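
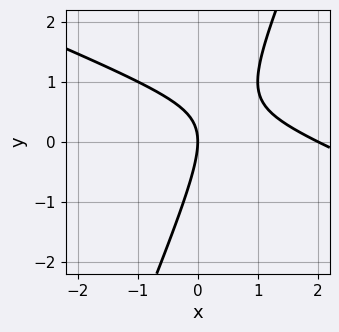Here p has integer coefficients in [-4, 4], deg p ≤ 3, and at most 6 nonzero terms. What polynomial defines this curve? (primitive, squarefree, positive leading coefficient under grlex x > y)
x^2 + 2*x*y - y^2 - 2*x

(a) The degree is 2 — the shape is more complex than any degree-1 curve.
(b) From the axis intercepts and sections: one y-axis crossing is at y = 0; the x-axis gridline crossings are at x ∈ {0, 2}.
(c) The integer polynomial consistent with all of this is the stated p.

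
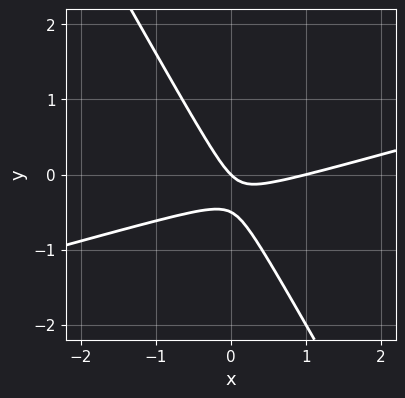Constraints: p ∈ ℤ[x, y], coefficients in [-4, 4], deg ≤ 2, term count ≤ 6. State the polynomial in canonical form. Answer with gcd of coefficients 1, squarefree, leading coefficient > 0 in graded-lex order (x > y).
Degree: a generic line meets the curve in up to 2 points, so deg p = 2.
Against the integer gridlines: it meets the y-axis at y = 0 (among the integer gridlines); among the integer gridlines, it crosses the x-axis at x ∈ {0, 1}.
Fitting integer coefficients to these (and the overall shape) gives p.

x^2 - 3*x*y - 2*y^2 - x - y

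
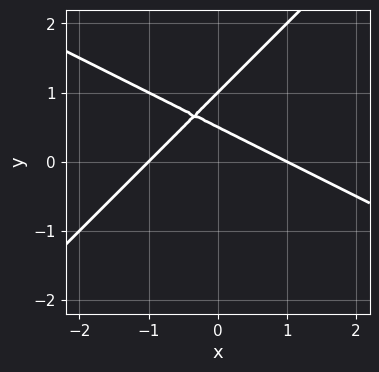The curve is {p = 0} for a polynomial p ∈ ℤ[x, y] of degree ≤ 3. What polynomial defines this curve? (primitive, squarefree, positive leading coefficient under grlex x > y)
First, deg p = 2.
Then, against the integer gridlines: it meets the y-axis at y = 1 (among the integer gridlines); the x-axis gridline crossings are at x ∈ {-1, 1}.
Finally, together with the visible shape, these determine p as stated.

x^2 + x*y - 2*y^2 + 3*y - 1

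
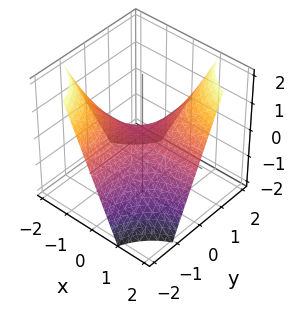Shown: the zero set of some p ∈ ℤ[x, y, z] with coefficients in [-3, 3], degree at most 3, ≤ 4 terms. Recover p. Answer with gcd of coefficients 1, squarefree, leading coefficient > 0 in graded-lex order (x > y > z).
x*y - z

1. The degree is 2 — a hyperbolic paraboloid; a quadric.
2. From the visible intercepts: every point of the y-axis in the box is on the surface; every point of the x-axis in the box is on the surface; it crosses the z-axis at the gridline z = 0.
3. Solving for integer coefficients yields p as stated.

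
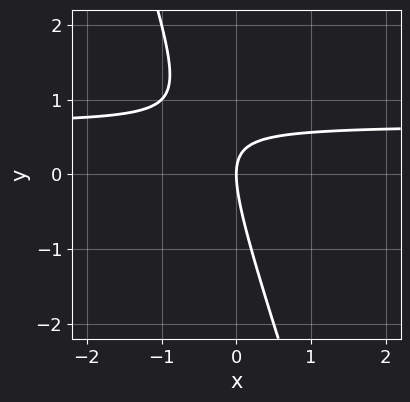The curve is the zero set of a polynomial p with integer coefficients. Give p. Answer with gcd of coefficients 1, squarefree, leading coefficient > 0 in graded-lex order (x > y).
3*x*y + y^2 - 2*x

1. The degree is 2 — no degree-1 curve has this shape.
2. From the visible intercepts: it meets the x-axis at x = 0 (among the integer gridlines); it crosses the y-axis at the gridline y = 0.
3. Matching integer coefficients to the picture gives p.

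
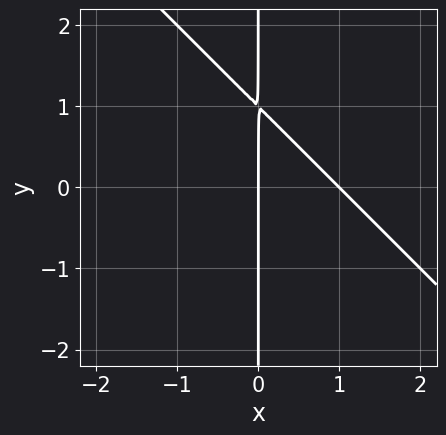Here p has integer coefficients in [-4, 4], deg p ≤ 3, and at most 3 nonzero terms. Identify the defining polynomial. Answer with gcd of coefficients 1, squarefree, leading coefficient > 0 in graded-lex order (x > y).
x^2 + x*y - x

1. deg p = 2. A generic line meets the curve in up to 2 points.
2. Observable constraints: every point of the y-axis in the box is on the curve; the x-axis gridline crossings are at x ∈ {0, 1}.
3. These observations pin down the coefficients.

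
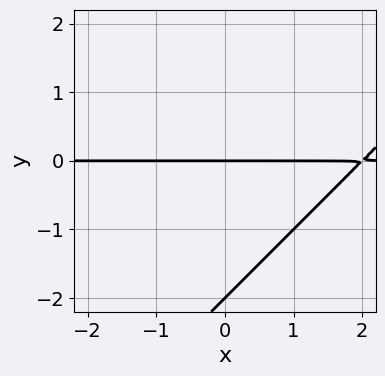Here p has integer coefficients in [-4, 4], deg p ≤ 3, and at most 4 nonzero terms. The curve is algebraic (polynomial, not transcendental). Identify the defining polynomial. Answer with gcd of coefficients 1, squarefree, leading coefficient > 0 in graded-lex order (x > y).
x*y - y^2 - 2*y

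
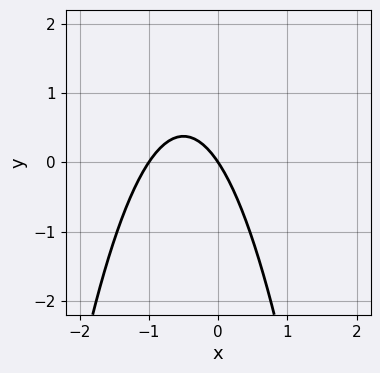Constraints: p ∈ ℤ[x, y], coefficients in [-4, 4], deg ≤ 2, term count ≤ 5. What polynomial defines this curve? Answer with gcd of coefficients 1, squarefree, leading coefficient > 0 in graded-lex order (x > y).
3*x^2 + 3*x + 2*y

(a) deg p = 2. The shape is more complex than any degree-1 curve.
(b) From the visible intercepts: among the integer gridlines, it crosses the x-axis at x ∈ {-1, 0}; it crosses the y-axis at the gridline y = 0.
(c) These observations pin down the coefficients.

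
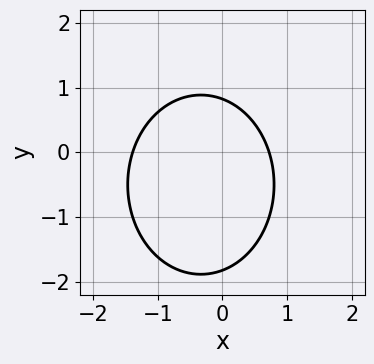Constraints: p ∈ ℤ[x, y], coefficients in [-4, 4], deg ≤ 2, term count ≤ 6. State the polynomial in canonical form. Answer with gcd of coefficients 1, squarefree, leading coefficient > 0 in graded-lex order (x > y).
1. deg p = 2.
2. Matching integer coefficients to the picture gives p.

3*x^2 + 2*y^2 + 2*x + 2*y - 3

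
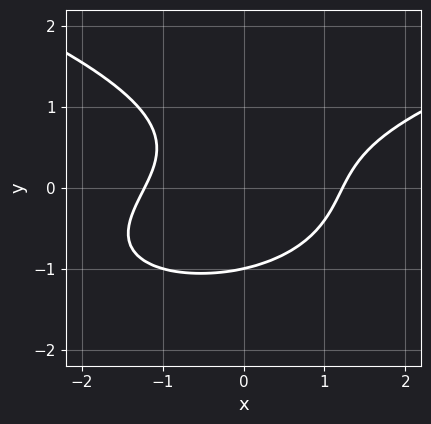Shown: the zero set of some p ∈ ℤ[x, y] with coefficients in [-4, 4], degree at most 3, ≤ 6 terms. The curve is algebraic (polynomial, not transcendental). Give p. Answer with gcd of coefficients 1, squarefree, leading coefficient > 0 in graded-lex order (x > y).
3*y^3 - 2*x^2 + 2*x*y + 3

1. Degree: no degree-2 curve has this shape, so deg p = 3.
2. Reading off the gridlines: it crosses the y-axis at the gridline y = -1.
3. Putting this together gives p.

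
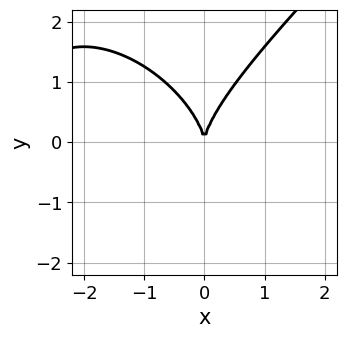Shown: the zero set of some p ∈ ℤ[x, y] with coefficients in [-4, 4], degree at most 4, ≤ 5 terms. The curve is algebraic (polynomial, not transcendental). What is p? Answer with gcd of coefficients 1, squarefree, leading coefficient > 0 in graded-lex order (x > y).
1. deg p = 3. The shape is more complex than any degree-2 curve.
2. Checking where it meets the axes: one y-axis crossing is at y = 0; it meets the x-axis at x = 0 (among the integer gridlines).
3. These observations pin down the coefficients.

x^3 - y^3 + 3*x^2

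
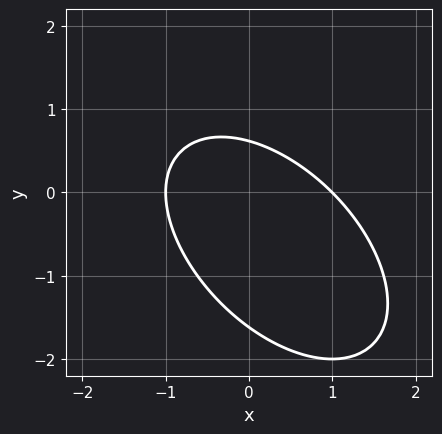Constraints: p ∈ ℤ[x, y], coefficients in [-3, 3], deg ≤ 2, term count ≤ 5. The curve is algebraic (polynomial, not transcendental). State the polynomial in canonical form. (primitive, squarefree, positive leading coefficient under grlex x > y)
1. Degree: the shape is more complex than any degree-1 curve, so deg p = 2.
2. From the axis intercepts and sections: the x-axis gridline crossings are at x ∈ {-1, 1}.
3. Assembling these constraints gives the stated polynomial.

x^2 + x*y + y^2 + y - 1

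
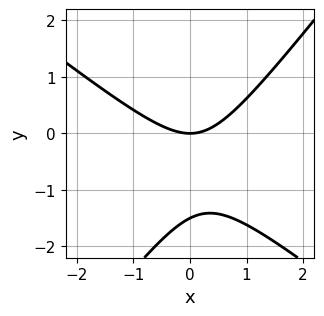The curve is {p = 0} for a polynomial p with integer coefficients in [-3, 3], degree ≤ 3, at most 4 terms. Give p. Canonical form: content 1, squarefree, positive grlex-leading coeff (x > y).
First, the degree is 2 — the shape is more complex than any degree-1 curve.
Next, against the integer gridlines: one y-axis crossing is at y = 0; one x-axis crossing is at x = 0.
Finally, the integer polynomial consistent with all of this is the stated p.

2*x^2 + x*y - 2*y^2 - 3*y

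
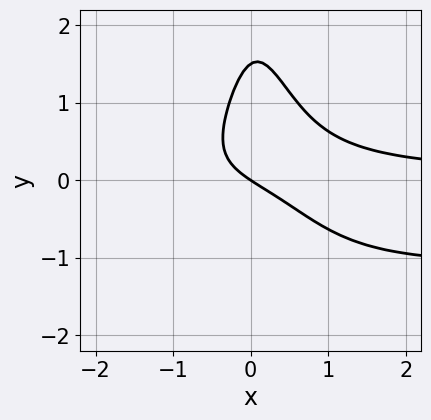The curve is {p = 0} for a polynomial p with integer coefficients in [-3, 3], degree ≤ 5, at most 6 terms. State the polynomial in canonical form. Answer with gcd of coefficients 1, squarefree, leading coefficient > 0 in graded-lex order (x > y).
3*x^2*y^2 + 3*x^2*y + 2*y^2 - 2*x - 3*y

First, the degree is 4 — the shape is more complex than any degree-3 curve.
Next, from the axis intercepts and sections: it crosses the x-axis at the gridline x = 0; it meets the y-axis at y = 0 (among the integer gridlines).
Finally, fitting integer coefficients to these (and the overall shape) gives p.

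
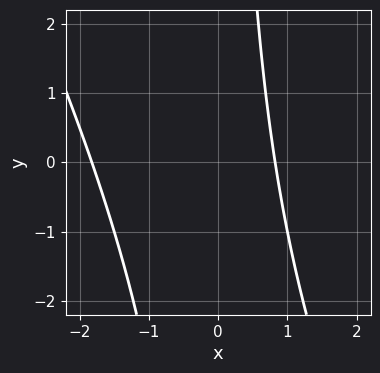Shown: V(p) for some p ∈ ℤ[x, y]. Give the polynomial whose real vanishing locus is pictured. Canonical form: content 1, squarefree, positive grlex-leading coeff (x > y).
2*x^2 + x*y + 2*x - 3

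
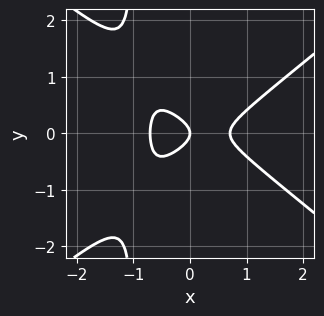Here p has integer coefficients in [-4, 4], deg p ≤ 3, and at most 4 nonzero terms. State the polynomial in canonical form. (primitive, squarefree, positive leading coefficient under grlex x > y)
1. Degree: a generic line meets the curve in up to 3 points, so deg p = 3.
2. Symmetries: the y ↦ −y reflection is a symmetry, so y appears only in even powers.
3. Observable constraints: it meets the x-axis at x = 0 (among the integer gridlines); it crosses the y-axis at the gridline y = 0.
4. Solving for integer coefficients yields p as stated.

2*x^3 - 3*x*y^2 - 3*y^2 - x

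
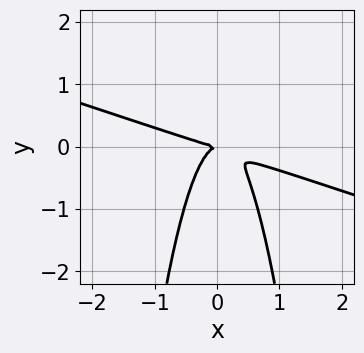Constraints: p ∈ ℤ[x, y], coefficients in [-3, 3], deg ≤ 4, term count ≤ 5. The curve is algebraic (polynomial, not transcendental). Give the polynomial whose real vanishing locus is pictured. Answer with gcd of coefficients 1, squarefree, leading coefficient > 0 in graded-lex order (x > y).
x^3 + 3*x^2*y + y^2

(a) deg p = 3. No degree-2 curve has this shape.
(b) Observable constraints: it crosses the x-axis at the gridline x = 0; it crosses the y-axis at the gridline y = 0.
(c) Solving for integer coefficients yields p as stated.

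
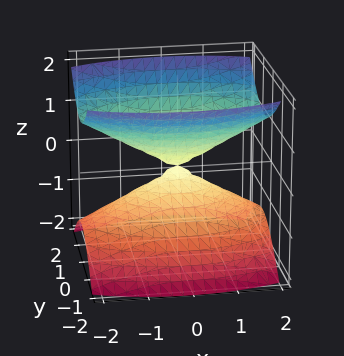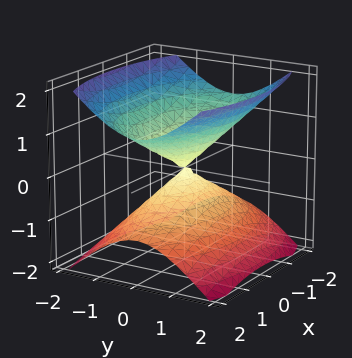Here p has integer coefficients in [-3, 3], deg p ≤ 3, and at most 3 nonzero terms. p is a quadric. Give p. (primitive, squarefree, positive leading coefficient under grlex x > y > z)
x^2 + 3*y^2 - 3*z^2

(a) The picture has 2 separate pieces.
(b) The degree is 2 — two nappes meeting at a single point; a quadric.
(c) Symmetries: it's symmetric under x → −x, forcing even powers of x; it's symmetric under y → −y, forcing even powers of y; mirror symmetry z ↦ −z ⇒ only even powers of z.
(d) Observable constraints: it crosses the z-axis at the gridline z = 0; it meets the x-axis at x = 0 (among the integer gridlines); it crosses the y-axis at the gridline y = 0.
(e) These observations pin down the coefficients.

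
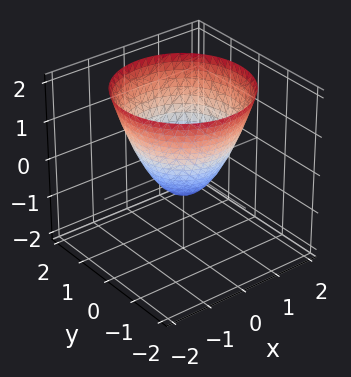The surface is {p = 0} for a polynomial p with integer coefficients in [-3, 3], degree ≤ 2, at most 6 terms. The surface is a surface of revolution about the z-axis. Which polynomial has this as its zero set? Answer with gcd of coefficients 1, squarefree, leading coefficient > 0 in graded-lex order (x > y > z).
3*x^2 + 3*y^2 - 3*z - 2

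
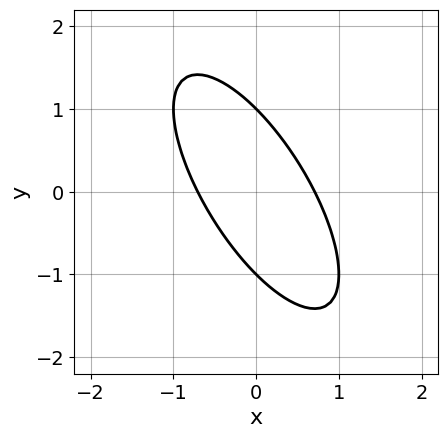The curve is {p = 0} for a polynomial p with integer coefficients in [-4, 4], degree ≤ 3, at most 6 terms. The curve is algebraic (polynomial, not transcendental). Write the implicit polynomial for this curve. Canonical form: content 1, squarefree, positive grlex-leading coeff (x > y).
deg p = 2.
Observable constraints: among the integer gridlines, it crosses the y-axis at y ∈ {-1, 1}.
Assembling these constraints gives the stated polynomial.

2*x^2 + 2*x*y + y^2 - 1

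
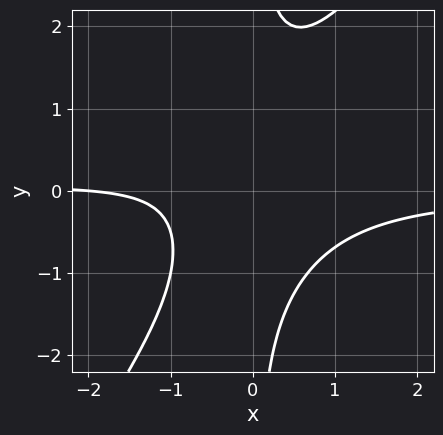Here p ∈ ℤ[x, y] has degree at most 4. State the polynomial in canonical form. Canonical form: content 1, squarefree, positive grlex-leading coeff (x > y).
3*x^2*y - 2*x*y^2 + x + 2

(a) Degree: no degree-2 curve has this shape, so deg p = 3.
(b) Against the integer gridlines: it misses every integer gridline on the y-axis; it crosses the x-axis at the gridline x = -2.
(c) Together with the visible shape, these determine p as stated.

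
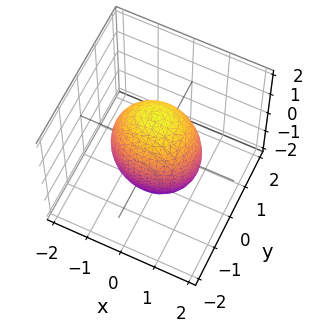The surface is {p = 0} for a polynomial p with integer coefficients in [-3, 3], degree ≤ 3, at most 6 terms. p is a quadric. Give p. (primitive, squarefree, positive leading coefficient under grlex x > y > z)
2*x^2 + 3*y^2 + z^2 - 3

(a) The degree is 2 — bounded and convex; a quadric.
(b) Symmetries: it's symmetric under z → −z, forcing even powers of z; the x ↦ −x reflection is a symmetry, so x appears only in even powers; mirror symmetry y ↦ −y ⇒ only even powers of y.
(c) Checking where it meets the axes: among the integer gridlines, it crosses the y-axis at y ∈ {-1, 1}.
(d) The integer polynomial consistent with all of this is the stated p.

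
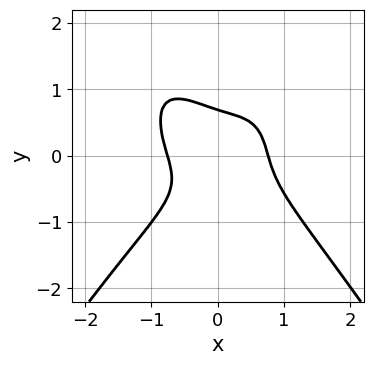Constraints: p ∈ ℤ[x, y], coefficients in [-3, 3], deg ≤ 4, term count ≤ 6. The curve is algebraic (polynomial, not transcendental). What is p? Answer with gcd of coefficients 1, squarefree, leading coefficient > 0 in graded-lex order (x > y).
3*x^4 - x^2*y^2 + 3*y^3 + 2*x*y - 1

(a) deg p = 4. No degree-3 curve has this shape.
(b) Solving for integer coefficients yields p as stated.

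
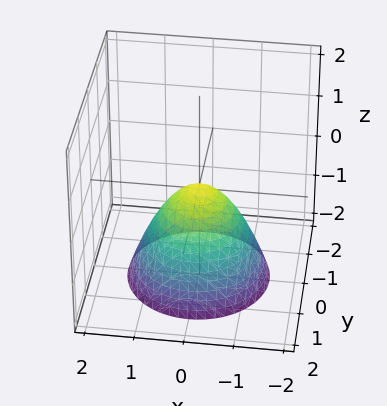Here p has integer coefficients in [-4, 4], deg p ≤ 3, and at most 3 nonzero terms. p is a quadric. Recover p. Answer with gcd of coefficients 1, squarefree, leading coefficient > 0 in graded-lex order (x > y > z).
x^2 + y^2 + z

1. deg p = 2. A paraboloid; a quadric.
2. By symmetry, the z-axis is an axis of rotation, so x and y enter only as x² + y².
3. Against the integer gridlines: it meets the z-axis at z = 0 (among the integer gridlines); one x-axis crossing is at x = 0; a circular section at z = -1 has radius exactly 1.
4. The integer polynomial consistent with all of this is the stated p.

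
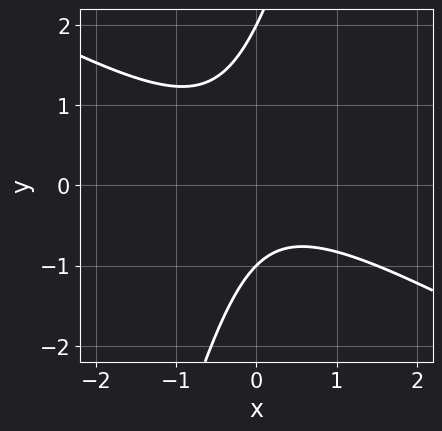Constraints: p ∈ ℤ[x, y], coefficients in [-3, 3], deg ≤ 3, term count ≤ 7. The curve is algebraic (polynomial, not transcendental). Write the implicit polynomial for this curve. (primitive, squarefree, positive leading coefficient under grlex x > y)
2*x^2 + 3*x*y - y^2 + y + 2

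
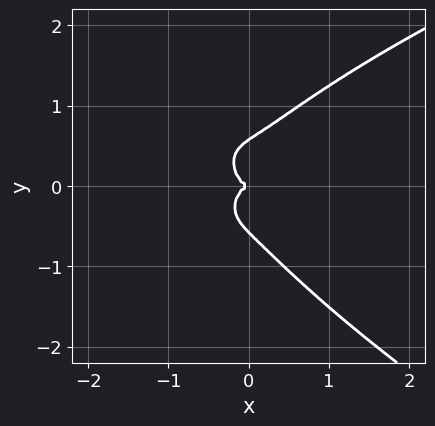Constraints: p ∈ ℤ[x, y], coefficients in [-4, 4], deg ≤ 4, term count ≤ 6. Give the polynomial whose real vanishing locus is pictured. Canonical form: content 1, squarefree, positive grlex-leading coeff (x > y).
x*y^3 + 3*y^4 - 3*x^3 - 3*x*y^2 - y^2

(a) deg p = 4. The shape is more complex than any degree-3 curve.
(b) Against the integer gridlines: one x-axis crossing is at x = 0; it meets the y-axis at y = 0 (among the integer gridlines).
(c) Matching integer coefficients to the picture gives p.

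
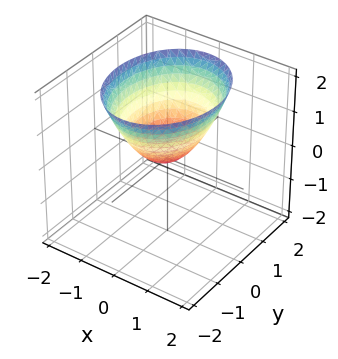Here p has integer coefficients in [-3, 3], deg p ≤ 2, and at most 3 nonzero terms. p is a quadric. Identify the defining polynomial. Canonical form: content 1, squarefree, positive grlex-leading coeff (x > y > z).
1. Degree: a single bowl opening along one axis; a quadric, so deg p = 2.
2. Symmetries: mirror symmetry x ↦ −x ⇒ only even powers of x; the y ↦ −y reflection is a symmetry, so y appears only in even powers.
3. Observable constraints: one x-axis crossing is at x = 0; it meets the z-axis at z = 0 (among the integer gridlines); one y-axis crossing is at y = 0.
4. Putting this together gives p.

3*x^2 + 2*y^2 - 3*z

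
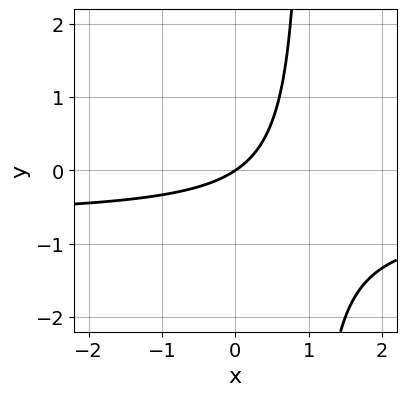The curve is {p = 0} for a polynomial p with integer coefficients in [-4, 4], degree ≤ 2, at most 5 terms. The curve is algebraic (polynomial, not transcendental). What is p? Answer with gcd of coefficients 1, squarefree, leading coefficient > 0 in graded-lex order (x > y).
3*x*y + 2*x - 3*y

First, degree: a generic line meets the curve in up to 2 points, so deg p = 2.
Then, from the visible intercepts: one y-axis crossing is at y = 0; it meets the x-axis at x = 0 (among the integer gridlines).
Finally, together with the visible shape, these determine p as stated.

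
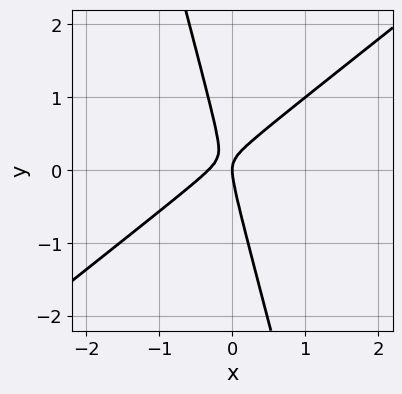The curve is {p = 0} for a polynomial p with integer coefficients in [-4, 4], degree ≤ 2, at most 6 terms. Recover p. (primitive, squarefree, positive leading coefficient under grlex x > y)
(a) deg p = 2.
(b) Checking where it meets the axes: it crosses the y-axis at the gridline y = 0; one x-axis crossing is at x = 0.
(c) Fitting integer coefficients to these (and the overall shape) gives p.

3*x^2 - 3*x*y - y^2 + x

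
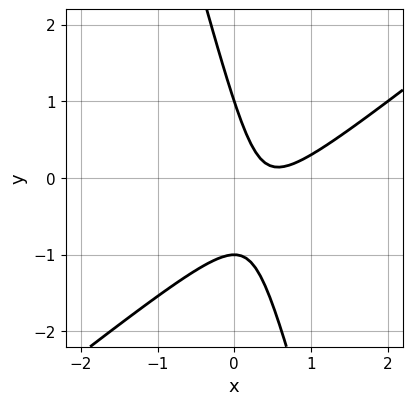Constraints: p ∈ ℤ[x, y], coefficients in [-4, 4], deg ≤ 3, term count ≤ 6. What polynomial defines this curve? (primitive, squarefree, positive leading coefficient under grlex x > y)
First, the degree is 2 — a generic line meets the curve in up to 2 points.
Next, observable constraints: no x-intercept at any integer in the box; the y-axis gridline crossings are at y ∈ {-1, 1}.
Finally, the integer polynomial consistent with all of this is the stated p.

3*x^2 - 3*x*y - y^2 - 3*x + 1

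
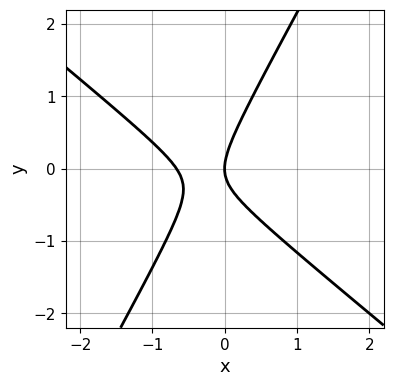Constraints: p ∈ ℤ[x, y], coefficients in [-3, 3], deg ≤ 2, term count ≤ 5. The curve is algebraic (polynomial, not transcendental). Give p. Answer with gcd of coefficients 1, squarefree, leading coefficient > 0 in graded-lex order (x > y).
1. The degree is 2 — no degree-1 curve has this shape.
2. Against the integer gridlines: it crosses the x-axis at the gridline x = 0; it crosses the y-axis at the gridline y = 0.
3. Solving for integer coefficients yields p as stated.

3*x^2 + 2*x*y - 2*y^2 + 2*x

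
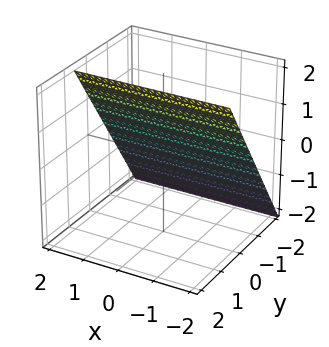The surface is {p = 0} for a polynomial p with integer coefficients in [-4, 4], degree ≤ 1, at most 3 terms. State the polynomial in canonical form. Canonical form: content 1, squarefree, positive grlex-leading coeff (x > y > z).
3*y - 2*z + 2

1. Degree: the surface is flat (a plane), so deg p = 1.
2. From the visible intercepts: it crosses the z-axis at the gridline z = 1; the surface avoids every integer x-axis point in the box.
3. Fitting integer coefficients to these (and the overall shape) gives p.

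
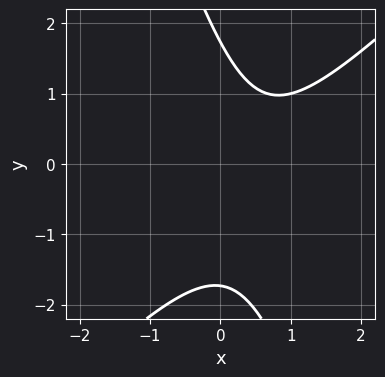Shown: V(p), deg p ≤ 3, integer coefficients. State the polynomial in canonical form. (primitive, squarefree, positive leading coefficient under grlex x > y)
3*x^2 - 2*x*y - y^2 - 3*x + 3

(a) The degree is 2 — the shape is more complex than any degree-1 curve.
(b) Reading off the gridlines: no x-intercept at any integer in the box.
(c) Solving for integer coefficients yields p as stated.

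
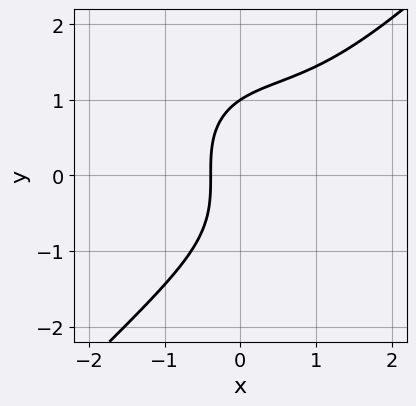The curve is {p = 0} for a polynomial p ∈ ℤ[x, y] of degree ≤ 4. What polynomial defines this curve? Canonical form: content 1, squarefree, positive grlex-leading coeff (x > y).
x^3 - y^3 - x^2 + 2*x + 1

1. deg p = 3.
2. Against the integer gridlines: it meets the y-axis at y = 1 (among the integer gridlines).
3. Putting this together gives p.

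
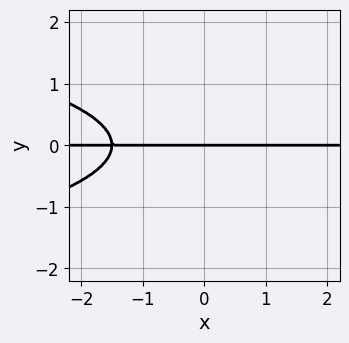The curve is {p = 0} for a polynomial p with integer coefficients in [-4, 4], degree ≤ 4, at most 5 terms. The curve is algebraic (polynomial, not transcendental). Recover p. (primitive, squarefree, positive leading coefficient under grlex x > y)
3*y^3 + 2*x*y + 3*y

First, the degree is 3 — the shape is more complex than any degree-2 curve.
Then, reading off the gridlines: every point of the x-axis in the box is on the curve; it meets the y-axis at y = 0 (among the integer gridlines).
Finally, these observations pin down the coefficients.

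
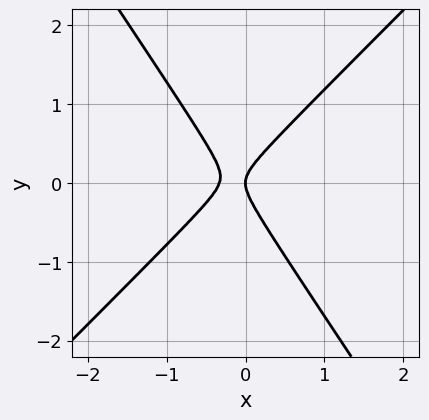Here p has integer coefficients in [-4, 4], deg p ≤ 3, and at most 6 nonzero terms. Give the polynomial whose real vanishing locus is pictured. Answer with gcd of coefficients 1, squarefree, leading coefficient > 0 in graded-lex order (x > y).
First, deg p = 2.
Then, observable constraints: it meets the y-axis at y = 0 (among the integer gridlines); one x-axis crossing is at x = 0.
Finally, the integer polynomial consistent with all of this is the stated p.

3*x^2 - x*y - 2*y^2 + x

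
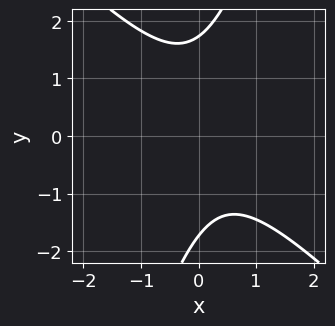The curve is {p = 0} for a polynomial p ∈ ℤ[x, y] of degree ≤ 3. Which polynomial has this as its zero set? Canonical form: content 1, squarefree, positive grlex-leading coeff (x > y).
3*x^2 + 2*x*y - y^2 - x + 3

Degree: a generic line meets the curve in up to 2 points, so deg p = 2.
Reading off the gridlines: it misses every integer gridline on the x-axis.
These observations pin down the coefficients.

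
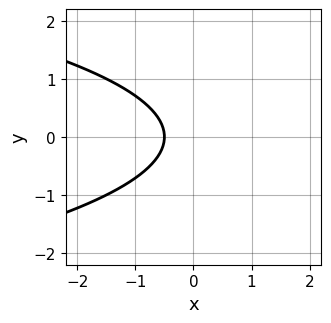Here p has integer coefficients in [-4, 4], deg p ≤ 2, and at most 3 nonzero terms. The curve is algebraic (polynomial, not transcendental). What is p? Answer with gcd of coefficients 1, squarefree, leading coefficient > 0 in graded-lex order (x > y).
1. The degree is 2 — no degree-1 curve has this shape.
2. Symmetries: it's symmetric under y → −y, forcing even powers of y.
3. Reading off the gridlines: the curve avoids every integer y-axis point in the box.
4. Fitting integer coefficients to these (and the overall shape) gives p.

2*y^2 + 2*x + 1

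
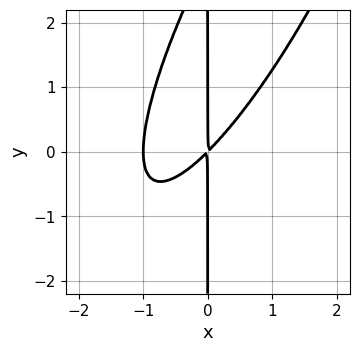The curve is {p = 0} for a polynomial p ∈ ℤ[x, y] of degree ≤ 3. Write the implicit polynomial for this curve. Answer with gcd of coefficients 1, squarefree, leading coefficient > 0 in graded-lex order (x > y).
3*x^3 - 3*x^2*y + x*y^2 + 3*x^2 - 3*x*y

1. The degree is 3 — a generic line meets the curve in up to 3 points.
2. From the axis intercepts and sections: it crosses the x-axis at the gridline x = -1; every point of the y-axis in the box is on the curve.
3. Solving for integer coefficients yields p as stated.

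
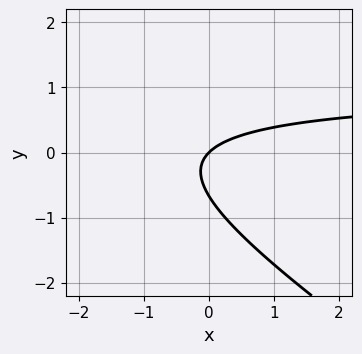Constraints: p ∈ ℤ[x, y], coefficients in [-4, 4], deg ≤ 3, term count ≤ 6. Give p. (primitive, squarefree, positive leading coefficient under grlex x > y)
2*x*y + 3*y^2 - 2*x + 2*y

First, degree: the shape is more complex than any degree-1 curve, so deg p = 2.
Next, against the integer gridlines: one x-axis crossing is at x = 0; it meets the y-axis at y = 0 (among the integer gridlines).
Finally, these observations pin down the coefficients.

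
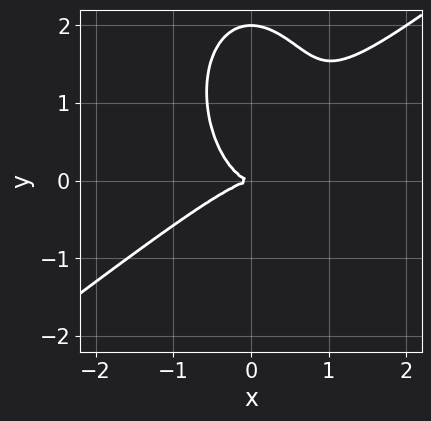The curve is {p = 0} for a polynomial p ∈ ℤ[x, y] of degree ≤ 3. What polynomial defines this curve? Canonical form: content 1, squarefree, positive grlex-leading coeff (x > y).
1. Degree: the shape is more complex than any degree-2 curve, so deg p = 3.
2. Observable constraints: the y-axis gridline crossings are at y ∈ {0, 2}; it meets the x-axis at x = 0 (among the integer gridlines).
3. Fitting integer coefficients to these (and the overall shape) gives p.

2*x^3 - 2*x^2*y - y^3 + 2*y^2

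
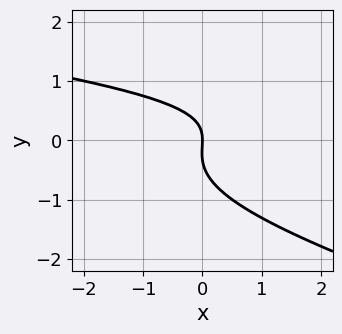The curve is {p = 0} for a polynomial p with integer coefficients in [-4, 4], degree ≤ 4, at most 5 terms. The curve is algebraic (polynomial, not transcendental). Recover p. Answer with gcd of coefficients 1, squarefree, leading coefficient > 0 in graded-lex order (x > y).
x*y^2 + 3*y^3 - x*y + y^2 + 2*x

1. Degree: no degree-2 curve has this shape, so deg p = 3.
2. From the axis intercepts and sections: it crosses the y-axis at the gridline y = 0; it crosses the x-axis at the gridline x = 0.
3. Fitting integer coefficients to these (and the overall shape) gives p.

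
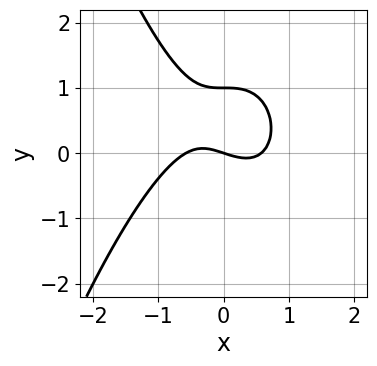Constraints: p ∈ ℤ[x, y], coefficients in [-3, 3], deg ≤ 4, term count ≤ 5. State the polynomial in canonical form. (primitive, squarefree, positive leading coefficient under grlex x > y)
First, deg p = 3. No degree-2 curve has this shape.
Next, against the integer gridlines: it crosses the x-axis at the gridline x = 0; among the integer gridlines, it crosses the y-axis at y ∈ {0, 1}.
Finally, matching integer coefficients to the picture gives p.

3*x^3 + x*y + 3*y^2 - x - 3*y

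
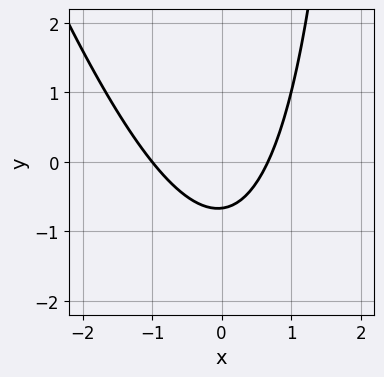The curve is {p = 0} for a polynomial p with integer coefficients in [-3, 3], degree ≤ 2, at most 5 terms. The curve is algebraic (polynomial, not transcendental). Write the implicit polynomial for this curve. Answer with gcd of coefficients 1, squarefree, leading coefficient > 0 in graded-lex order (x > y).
3*x^2 + x*y + x - 3*y - 2

(a) The degree is 2 — no degree-1 curve has this shape.
(b) Observable constraints: it meets the x-axis at x = -1 (among the integer gridlines).
(c) Putting this together gives p.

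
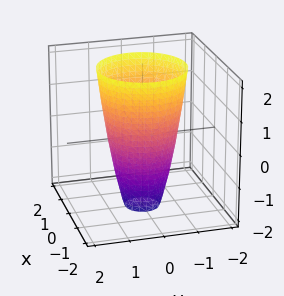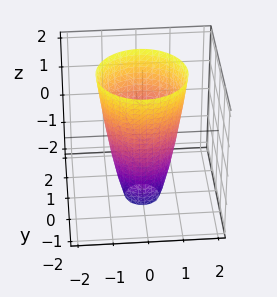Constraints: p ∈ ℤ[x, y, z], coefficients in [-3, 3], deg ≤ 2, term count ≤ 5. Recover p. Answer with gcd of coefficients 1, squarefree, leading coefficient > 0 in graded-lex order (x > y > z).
3*x^2 + 3*y^2 - z - 3

Degree: the shape is more complex than any degree-1 surface, so deg p = 2.
By symmetry, the surface is invariant under rotation about z: p = q(x² + y², z).
From the axis intercepts and sections: the y-axis gridline crossings are at y ∈ {-1, 1}; a circular section at z = 1 has radius between 1 and 2; the x-axis gridline crossings are at x ∈ {-1, 1}; the surface avoids every integer z-axis point in the box.
Putting this together gives p.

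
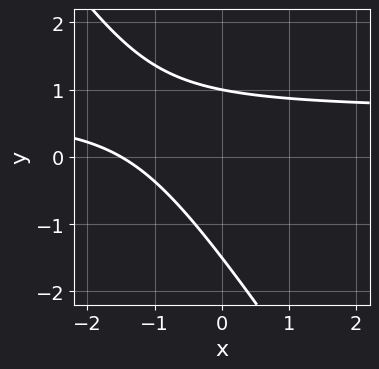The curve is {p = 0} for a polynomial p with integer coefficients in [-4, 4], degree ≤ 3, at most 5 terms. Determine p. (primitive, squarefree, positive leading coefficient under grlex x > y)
3*x*y + 2*y^2 - 2*x + y - 3

(a) The degree is 2 — no degree-1 curve has this shape.
(b) Checking where it meets the axes: it crosses the y-axis at the gridline y = 1.
(c) Solving for integer coefficients yields p as stated.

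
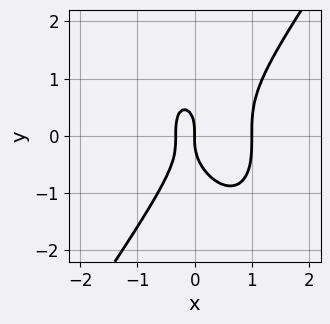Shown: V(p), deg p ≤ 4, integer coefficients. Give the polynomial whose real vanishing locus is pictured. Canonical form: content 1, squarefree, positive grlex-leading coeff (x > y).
3*x^3 - y^3 - 2*x^2 - x

1. Degree: a generic line meets the curve in up to 3 points, so deg p = 3.
2. Checking where it meets the axes: it meets the y-axis at y = 0 (among the integer gridlines); among the integer gridlines, it crosses the x-axis at x ∈ {0, 1}.
3. Together with the visible shape, these determine p as stated.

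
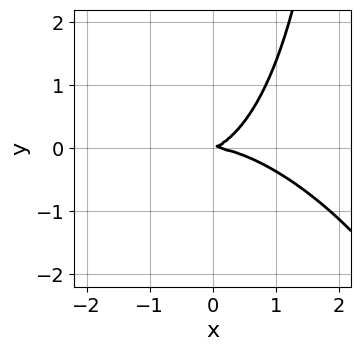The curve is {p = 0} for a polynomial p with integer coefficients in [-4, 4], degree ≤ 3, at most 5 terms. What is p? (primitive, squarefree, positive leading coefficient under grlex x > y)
x^3 + x^2*y + x*y^2 + x*y - 3*y^2

1. Degree: a generic line meets the curve in up to 3 points, so deg p = 3.
2. Checking where it meets the axes: it meets the x-axis at x = 0 (among the integer gridlines); it crosses the y-axis at the gridline y = 0.
3. These observations pin down the coefficients.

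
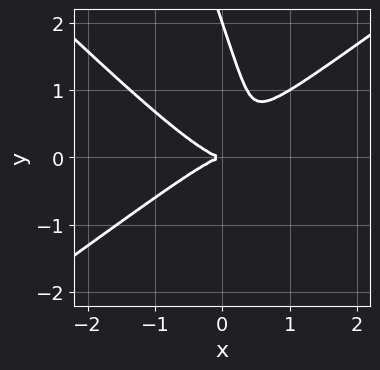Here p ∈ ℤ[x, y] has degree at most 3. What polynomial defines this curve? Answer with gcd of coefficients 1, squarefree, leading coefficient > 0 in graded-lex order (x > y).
(a) Degree: a generic line meets the curve in up to 3 points, so deg p = 3.
(b) From the axis intercepts and sections: one x-axis crossing is at x = 0; among the integer gridlines, it crosses the y-axis at y ∈ {0, 2}.
(c) Solving for integer coefficients yields p as stated.

2*x^3 - 3*x*y^2 - y^3 + 2*y^2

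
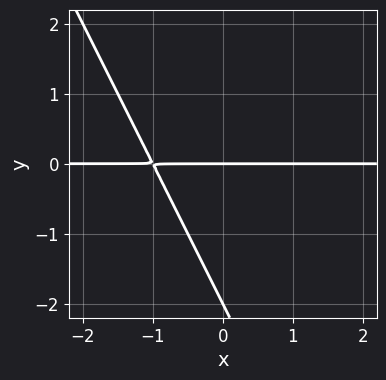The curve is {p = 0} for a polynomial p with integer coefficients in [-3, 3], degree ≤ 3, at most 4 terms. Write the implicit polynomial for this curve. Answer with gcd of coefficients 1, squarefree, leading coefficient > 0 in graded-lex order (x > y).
First, the degree is 2 — a generic line meets the curve in up to 2 points.
Next, from the visible intercepts: the visible x-axis segment lies entirely on the curve; the y-axis gridline crossings are at y ∈ {-2, 0}.
Finally, matching integer coefficients to the picture gives p.

2*x*y + y^2 + 2*y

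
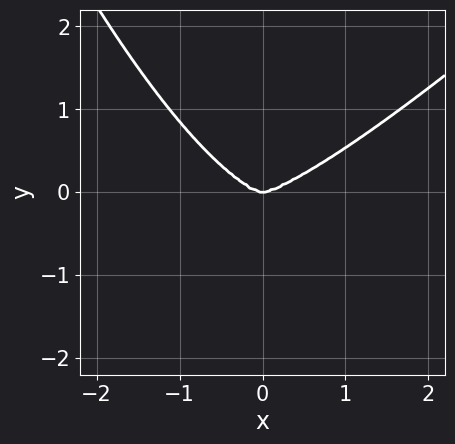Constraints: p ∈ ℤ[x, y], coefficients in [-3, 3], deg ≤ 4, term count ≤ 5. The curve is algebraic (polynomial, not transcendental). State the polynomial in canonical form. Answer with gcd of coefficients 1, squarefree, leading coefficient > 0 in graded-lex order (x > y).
x^4 - x^3*y - 3*y^3

(a) The degree is 4 — a generic line meets the curve in up to 4 points.
(b) From the visible intercepts: it crosses the y-axis at the gridline y = 0; it meets the x-axis at x = 0 (among the integer gridlines).
(c) The integer polynomial consistent with all of this is the stated p.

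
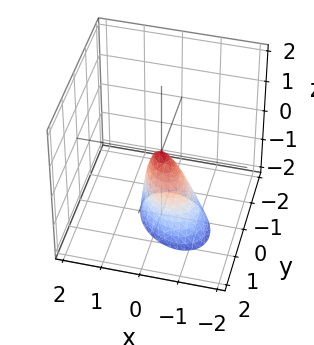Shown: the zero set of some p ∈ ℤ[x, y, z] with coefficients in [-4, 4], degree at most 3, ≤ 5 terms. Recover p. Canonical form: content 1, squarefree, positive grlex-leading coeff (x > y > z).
1. deg p = 2. The shape is more complex than any degree-1 surface.
2. Reading off the gridlines: it crosses the z-axis at the gridline z = 0; one x-axis crossing is at x = 0.
3. Fitting integer coefficients to these (and the overall shape) gives p.

3*x^2 + 2*x*y - x*z + 3*y^2 + z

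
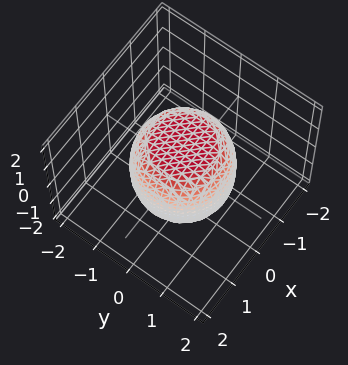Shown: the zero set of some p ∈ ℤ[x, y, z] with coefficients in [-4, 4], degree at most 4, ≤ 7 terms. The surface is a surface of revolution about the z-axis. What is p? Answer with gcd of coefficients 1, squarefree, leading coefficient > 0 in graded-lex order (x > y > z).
(a) deg p = 4. The shape is more complex than any degree-3 surface.
(b) By symmetry, every cross-section ⟂ z is a circle, so x, y appear only via x² + y².
(c) From the visible intercepts: a circular section at z = 0 has radius between 1 and 2.
(d) Putting this together gives p.

2*x^4 + 4*x^2*y^2 + 2*y^4 - x^2 - y^2 + 2*z^2 - 3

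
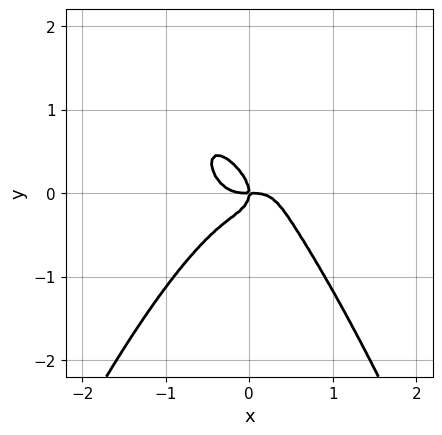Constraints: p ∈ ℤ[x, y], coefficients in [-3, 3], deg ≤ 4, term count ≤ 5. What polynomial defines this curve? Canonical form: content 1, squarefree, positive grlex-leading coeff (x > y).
3*x^4 + x*y^2 + 2*y^3 + x*y

Degree: a generic line meets the curve in up to 4 points, so deg p = 4.
From the visible intercepts: one y-axis crossing is at y = 0; one x-axis crossing is at x = 0.
Matching integer coefficients to the picture gives p.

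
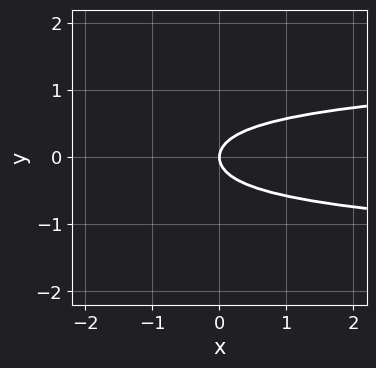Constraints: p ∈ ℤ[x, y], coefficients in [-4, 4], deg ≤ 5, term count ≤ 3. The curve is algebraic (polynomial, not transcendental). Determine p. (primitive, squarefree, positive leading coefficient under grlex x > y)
3*y^4 + 2*y^2 - x

The degree is 4 — the shape is more complex than any degree-3 curve.
Symmetries: it's symmetric under y → −y, forcing even powers of y.
From the axis intercepts and sections: it meets the x-axis at x = 0 (among the integer gridlines); it meets the y-axis at y = 0 (among the integer gridlines).
Assembling these constraints gives the stated polynomial.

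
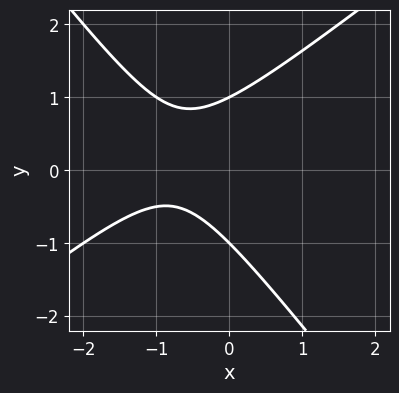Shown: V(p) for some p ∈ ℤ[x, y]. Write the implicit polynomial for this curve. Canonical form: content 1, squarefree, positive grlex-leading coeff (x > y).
deg p = 2.
Checking where it meets the axes: among the integer gridlines, it crosses the y-axis at y ∈ {-1, 1}; the curve avoids every integer x-axis point in the box.
These observations pin down the coefficients.

2*x^2 - x*y - 2*y^2 + 3*x + 2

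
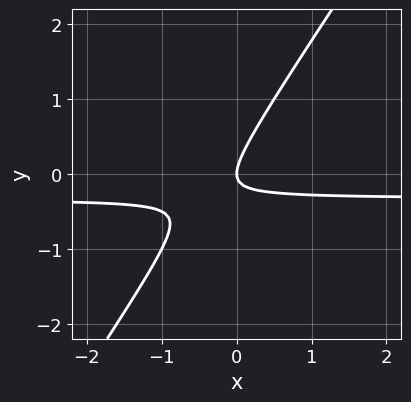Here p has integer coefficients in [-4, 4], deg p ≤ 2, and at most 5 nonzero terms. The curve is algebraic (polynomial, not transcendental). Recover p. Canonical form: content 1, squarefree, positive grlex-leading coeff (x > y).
1. The degree is 2 — a generic line meets the curve in up to 2 points.
2. Checking where it meets the axes: it crosses the x-axis at the gridline x = 0; it meets the y-axis at y = 0 (among the integer gridlines).
3. The integer polynomial consistent with all of this is the stated p.

3*x*y - 2*y^2 + x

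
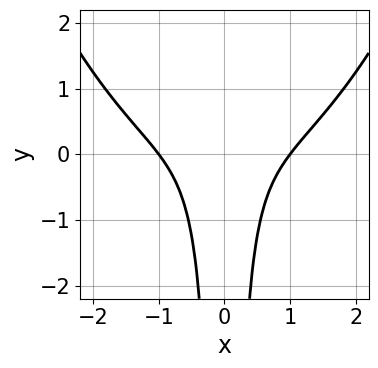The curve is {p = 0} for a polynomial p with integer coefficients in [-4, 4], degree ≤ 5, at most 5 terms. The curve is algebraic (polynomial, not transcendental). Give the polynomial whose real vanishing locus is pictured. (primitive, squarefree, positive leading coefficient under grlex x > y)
deg p = 4. A generic line meets the curve in up to 4 points.
Symmetries: mirror symmetry x ↦ −x ⇒ only even powers of x.
Observable constraints: the x-axis gridline crossings are at x ∈ {-1, 1}; the curve avoids every integer y-axis point in the box.
Matching integer coefficients to the picture gives p.

x^4 - 3*x^2*y - 1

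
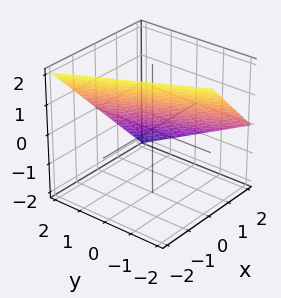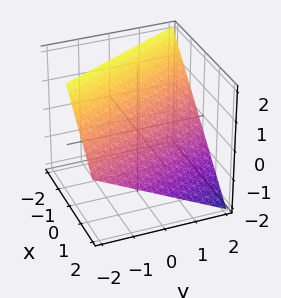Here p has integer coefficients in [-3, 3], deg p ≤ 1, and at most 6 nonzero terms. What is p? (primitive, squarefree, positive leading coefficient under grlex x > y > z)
Degree: every cross-section is a straight line — this is a plane, so deg p = 1.
Observable constraints: it meets the y-axis at y = 2 (among the integer gridlines); it crosses the x-axis at the gridline x = 1; one z-axis crossing is at z = 1.
The integer polynomial consistent with all of this is the stated p.

2*x + y + 2*z - 2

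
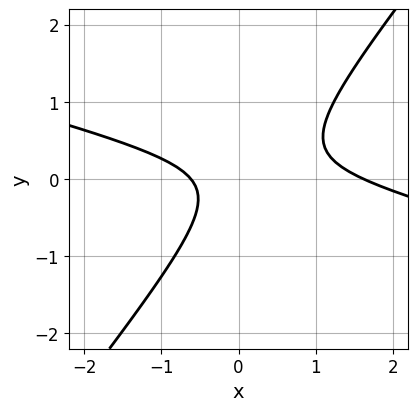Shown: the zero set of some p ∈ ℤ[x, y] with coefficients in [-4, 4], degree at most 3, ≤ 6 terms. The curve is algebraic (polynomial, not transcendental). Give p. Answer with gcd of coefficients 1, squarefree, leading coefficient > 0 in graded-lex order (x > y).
x^2 + 3*x*y - 3*y^2 - x - 1

The degree is 2 — the shape is more complex than any degree-1 curve.
Reading off the gridlines: the curve avoids every integer y-axis point in the box.
Assembling these constraints gives the stated polynomial.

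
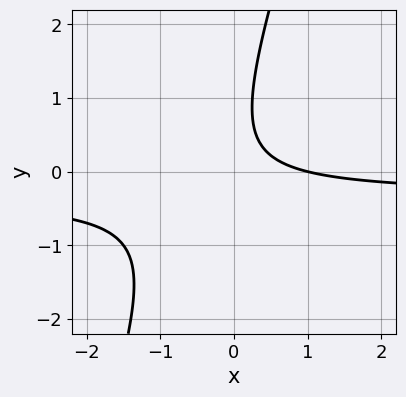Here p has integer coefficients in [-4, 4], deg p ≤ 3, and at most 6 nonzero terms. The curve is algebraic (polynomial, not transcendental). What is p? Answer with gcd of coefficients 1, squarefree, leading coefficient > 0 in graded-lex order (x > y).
3*x*y - y^2 + x + y - 1

The degree is 2 — no degree-1 curve has this shape.
Reading off the gridlines: it meets the x-axis at x = 1 (among the integer gridlines); the curve avoids every integer y-axis point in the box.
The integer polynomial consistent with all of this is the stated p.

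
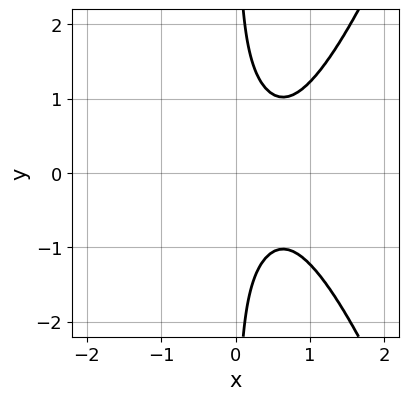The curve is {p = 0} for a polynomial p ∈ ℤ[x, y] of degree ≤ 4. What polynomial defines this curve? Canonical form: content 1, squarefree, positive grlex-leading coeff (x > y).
2*x^4 - 2*x*y^2 + 1

First, the degree is 4 — no degree-3 curve has this shape.
Next, symmetries: mirror symmetry y ↦ −y ⇒ only even powers of y.
Then, against the integer gridlines: it misses every integer gridline on the y-axis; no x-intercept at any integer in the box.
Finally, together with the visible shape, these determine p as stated.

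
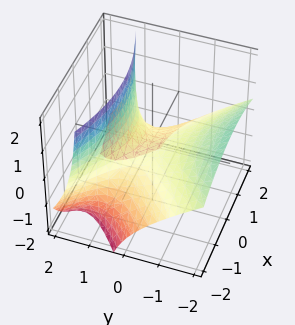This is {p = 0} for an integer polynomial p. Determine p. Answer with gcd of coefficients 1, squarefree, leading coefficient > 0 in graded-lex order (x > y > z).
(a) The degree is 2 — a generic line meets the surface in up to 2 points.
(b) Checking where it meets the axes: it meets the z-axis at z = 0 (among the integer gridlines); it crosses the y-axis at the gridline y = 0; it crosses the x-axis at the gridline x = 0.
(c) Putting this together gives p.

x^2 - 2*y^2 - 3*y*z + 3*z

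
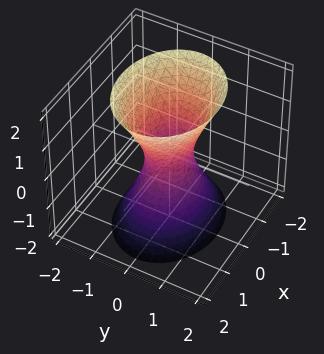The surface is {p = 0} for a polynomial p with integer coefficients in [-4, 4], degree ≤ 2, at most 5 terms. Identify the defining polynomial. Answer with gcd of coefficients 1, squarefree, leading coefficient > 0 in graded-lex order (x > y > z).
2*x^2 + 3*y^2 - z^2 - 1

(a) deg p = 2. An hourglass — one-sheet hyperboloid; a quadric.
(b) Symmetries: the x ↦ −x reflection is a symmetry, so x appears only in even powers; it's symmetric under z → −z, forcing even powers of z; mirror symmetry y ↦ −y ⇒ only even powers of y.
(c) Checking where it meets the axes: it misses every integer gridline on the z-axis.
(d) The integer polynomial consistent with all of this is the stated p.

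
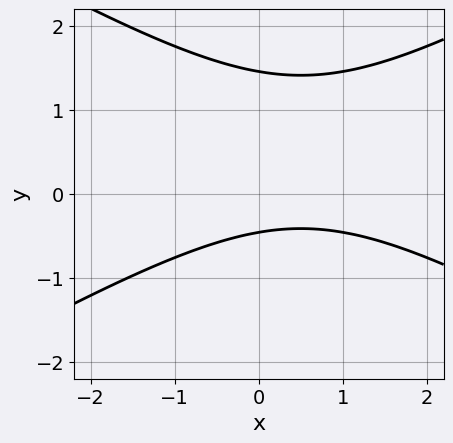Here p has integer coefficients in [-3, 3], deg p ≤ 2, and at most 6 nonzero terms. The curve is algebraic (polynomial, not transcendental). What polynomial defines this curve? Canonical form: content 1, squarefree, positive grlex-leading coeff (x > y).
(a) deg p = 2. The shape is more complex than any degree-1 curve.
(b) Checking where it meets the axes: it misses every integer gridline on the x-axis.
(c) The integer polynomial consistent with all of this is the stated p.

x^2 - 3*y^2 - x + 3*y + 2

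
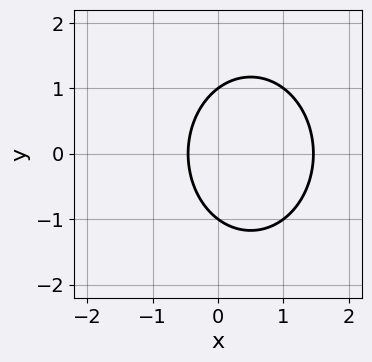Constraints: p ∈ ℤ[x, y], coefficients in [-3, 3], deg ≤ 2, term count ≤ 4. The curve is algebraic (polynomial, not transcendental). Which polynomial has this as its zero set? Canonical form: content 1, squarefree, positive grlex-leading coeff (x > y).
3*x^2 + 2*y^2 - 3*x - 2

(a) Degree: a generic line meets the curve in up to 2 points, so deg p = 2.
(b) Symmetries: the y ↦ −y reflection is a symmetry, so y appears only in even powers.
(c) From the axis intercepts and sections: the y-axis gridline crossings are at y ∈ {-1, 1}.
(d) Solving for integer coefficients yields p as stated.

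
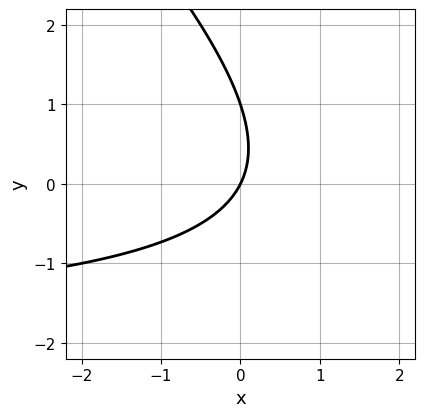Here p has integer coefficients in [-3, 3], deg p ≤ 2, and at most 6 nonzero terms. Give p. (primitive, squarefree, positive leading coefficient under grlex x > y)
x*y + y^2 + 2*x - y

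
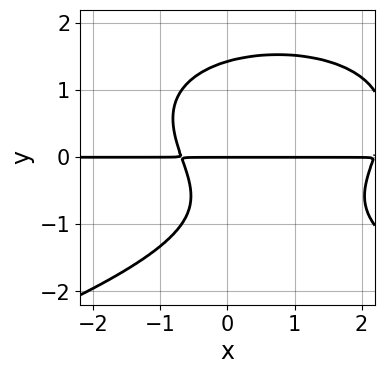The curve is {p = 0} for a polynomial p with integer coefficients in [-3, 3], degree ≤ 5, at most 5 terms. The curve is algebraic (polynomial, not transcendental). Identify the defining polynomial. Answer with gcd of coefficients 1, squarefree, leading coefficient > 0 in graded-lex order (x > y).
2*y^4 + 2*x^2*y - 3*x*y - 2*y^2 - 3*y

Degree: no degree-3 curve has this shape, so deg p = 4.
Against the integer gridlines: it crosses the y-axis at the gridline y = 0; every point of the x-axis in the box is on the curve.
Assembling these constraints gives the stated polynomial.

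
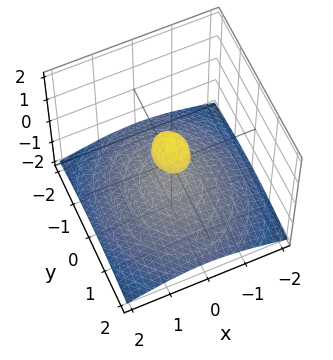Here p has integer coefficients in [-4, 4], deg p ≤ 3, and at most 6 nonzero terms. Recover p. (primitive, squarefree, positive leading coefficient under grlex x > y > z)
3*z^3 + 3*x^2 + 2*y^2 - 2*z

The picture has 2 separate pieces. Treating them together as one polynomial.
The degree is 3 — no degree-2 surface has this shape.
Observable constraints: it crosses the z-axis at the gridline z = 0; it crosses the x-axis at the gridline x = 0; it meets the y-axis at y = 0 (among the integer gridlines).
Together with the visible shape, these determine p as stated.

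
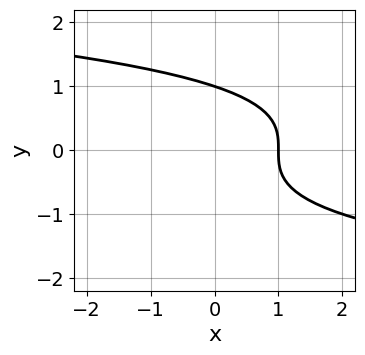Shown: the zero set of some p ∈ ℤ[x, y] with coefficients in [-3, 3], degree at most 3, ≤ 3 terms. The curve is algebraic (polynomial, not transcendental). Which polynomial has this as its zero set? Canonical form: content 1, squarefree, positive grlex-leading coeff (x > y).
(a) deg p = 3. A generic line meets the curve in up to 3 points.
(b) Checking where it meets the axes: it crosses the x-axis at the gridline x = 1; it meets the y-axis at y = 1 (among the integer gridlines).
(c) These observations pin down the coefficients.

y^3 + x - 1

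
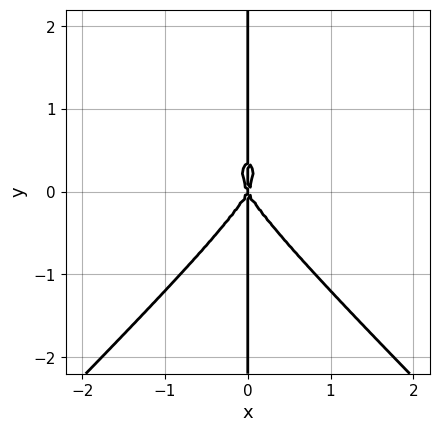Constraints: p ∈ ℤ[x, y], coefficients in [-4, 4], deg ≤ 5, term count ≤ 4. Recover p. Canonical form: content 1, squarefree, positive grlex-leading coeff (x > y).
3*x^3*y - 3*x*y^3 - 3*x^3 + x*y^2

The degree is 4 — a generic line meets the curve in up to 4 points.
From the axis intercepts and sections: one x-axis crossing is at x = 0; the visible y-axis segment lies entirely on the curve.
These observations pin down the coefficients.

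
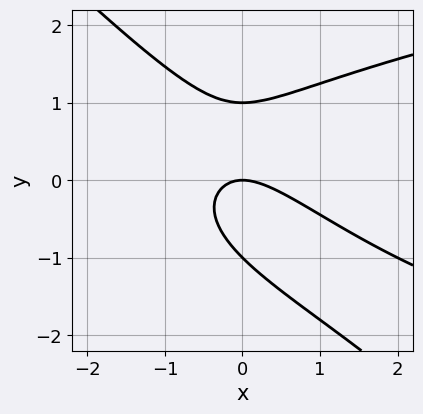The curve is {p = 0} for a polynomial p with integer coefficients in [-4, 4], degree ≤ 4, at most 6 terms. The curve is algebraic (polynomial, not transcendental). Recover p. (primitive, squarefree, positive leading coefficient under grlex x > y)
First, the degree is 3 — no degree-2 curve has this shape.
Then, checking where it meets the axes: the y-axis gridline crossings are at y ∈ {-1, 0, 1}; one x-axis crossing is at x = 0.
Finally, assembling these constraints gives the stated polynomial.

x*y^2 + y^3 - x^2 - x*y - y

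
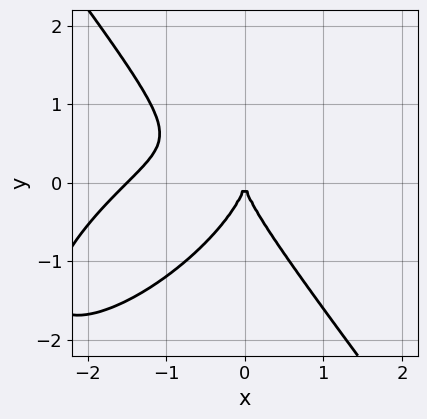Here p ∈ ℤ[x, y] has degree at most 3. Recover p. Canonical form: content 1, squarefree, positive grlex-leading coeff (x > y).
2*x^3 - 2*x^2*y + 2*y^3 + 3*x^2

First, degree: a generic line meets the curve in up to 3 points, so deg p = 3.
Then, reading off the gridlines: it meets the y-axis at y = 0 (among the integer gridlines); it crosses the x-axis at the gridline x = 0.
Finally, together with the visible shape, these determine p as stated.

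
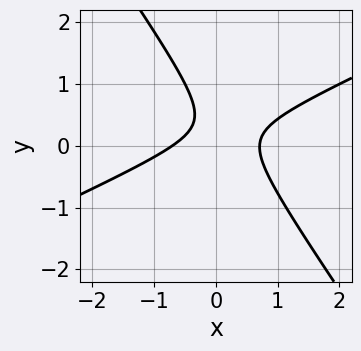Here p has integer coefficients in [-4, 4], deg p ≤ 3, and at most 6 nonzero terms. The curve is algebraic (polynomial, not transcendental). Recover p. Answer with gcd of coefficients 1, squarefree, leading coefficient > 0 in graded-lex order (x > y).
(a) The degree is 2 — no degree-1 curve has this shape.
(b) Against the integer gridlines: the curve avoids every integer y-axis point in the box.
(c) Assembling these constraints gives the stated polynomial.

2*x^2 - 3*x*y - 3*y^2 + 2*y - 1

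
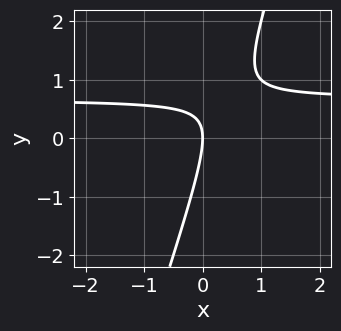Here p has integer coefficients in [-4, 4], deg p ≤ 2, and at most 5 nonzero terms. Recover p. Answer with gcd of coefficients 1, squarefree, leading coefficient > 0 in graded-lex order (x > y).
1. The degree is 2 — no degree-1 curve has this shape.
2. From the axis intercepts and sections: it crosses the y-axis at the gridline y = 0; it crosses the x-axis at the gridline x = 0.
3. Putting this together gives p.

3*x*y - y^2 - 2*x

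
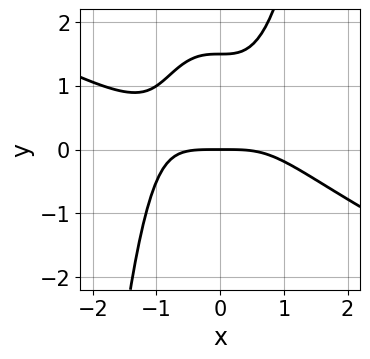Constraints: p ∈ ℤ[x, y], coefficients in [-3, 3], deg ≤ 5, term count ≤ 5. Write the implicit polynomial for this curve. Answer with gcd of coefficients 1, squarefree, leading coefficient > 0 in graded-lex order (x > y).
(a) deg p = 4.
(b) Reading off the gridlines: it meets the x-axis at x = 0 (among the integer gridlines); it meets the y-axis at y = 0 (among the integer gridlines).
(c) Together with the visible shape, these determine p as stated.

x^4 + 2*x^3*y - 2*y^2 + 3*y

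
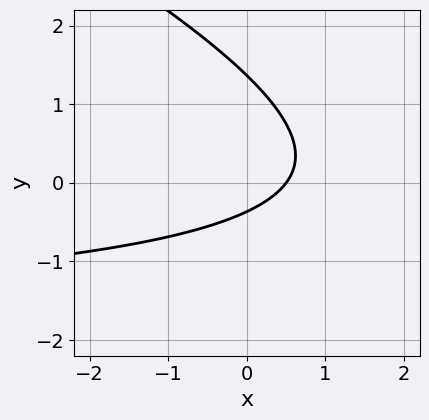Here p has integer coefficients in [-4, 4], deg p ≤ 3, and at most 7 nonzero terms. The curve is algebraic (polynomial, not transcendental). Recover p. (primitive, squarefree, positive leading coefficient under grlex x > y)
x*y + 2*y^2 + 2*x - 2*y - 1

(a) Degree: a generic line meets the curve in up to 2 points, so deg p = 2.
(b) Solving for integer coefficients yields p as stated.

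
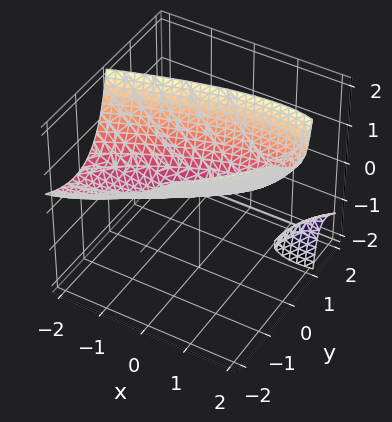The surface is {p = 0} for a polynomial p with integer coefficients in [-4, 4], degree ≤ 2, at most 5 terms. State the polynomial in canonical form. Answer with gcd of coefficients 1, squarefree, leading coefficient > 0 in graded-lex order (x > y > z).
x^2 - 3*x*y + 3*y^2 + 3*y*z - 3*z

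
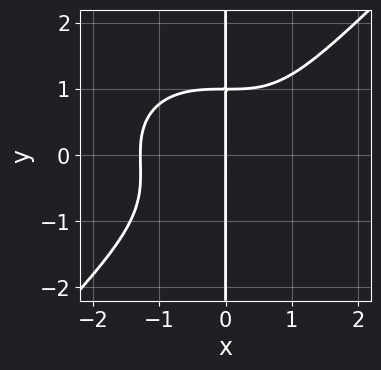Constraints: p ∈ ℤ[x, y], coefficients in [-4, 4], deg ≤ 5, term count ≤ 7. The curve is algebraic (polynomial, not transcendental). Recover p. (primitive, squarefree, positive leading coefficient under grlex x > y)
2*x^4 + x^2*y^2 - 3*x*y^3 - x^2 + 3*x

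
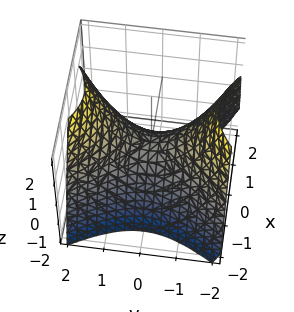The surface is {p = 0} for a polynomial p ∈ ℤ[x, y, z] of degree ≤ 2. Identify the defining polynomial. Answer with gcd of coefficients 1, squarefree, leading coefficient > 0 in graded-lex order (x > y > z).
3*x^2 - 2*y^2 + 3*z

Degree: a hyperbolic paraboloid; a quadric, so deg p = 2.
Symmetries: it's symmetric under x → −x, forcing even powers of x; it's symmetric under y → −y, forcing even powers of y.
Observable constraints: it crosses the x-axis at the gridline x = 0; it crosses the y-axis at the gridline y = 0.
The integer polynomial consistent with all of this is the stated p.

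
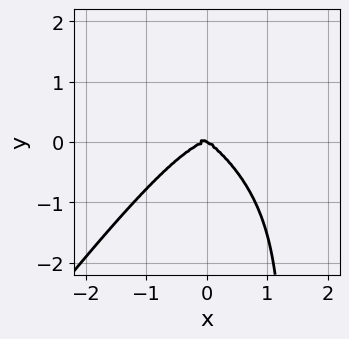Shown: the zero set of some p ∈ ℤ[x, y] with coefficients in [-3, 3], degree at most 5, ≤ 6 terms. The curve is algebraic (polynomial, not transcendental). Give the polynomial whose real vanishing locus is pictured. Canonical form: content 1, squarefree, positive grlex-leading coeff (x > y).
2*x^4 + 2*x^3*y - 2*x*y^3 + 2*x*y^2 + 3*y^3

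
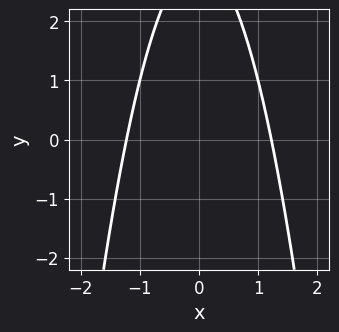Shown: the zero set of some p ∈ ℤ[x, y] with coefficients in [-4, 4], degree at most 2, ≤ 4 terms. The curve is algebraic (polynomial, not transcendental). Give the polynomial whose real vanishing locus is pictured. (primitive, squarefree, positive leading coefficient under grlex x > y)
Degree: a generic line meets the curve in up to 2 points, so deg p = 2.
Symmetries: it's symmetric under x → −x, forcing even powers of x.
From the visible intercepts: the curve avoids every integer y-axis point in the box.
These observations pin down the coefficients.

2*x^2 + y - 3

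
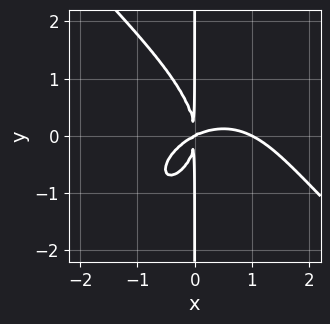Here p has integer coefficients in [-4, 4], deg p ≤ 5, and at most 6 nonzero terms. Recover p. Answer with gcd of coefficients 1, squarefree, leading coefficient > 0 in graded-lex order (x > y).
x^4 + x*y^3 - x^3 + 2*x^2*y

First, degree: a generic line meets the curve in up to 4 points, so deg p = 4.
Next, checking where it meets the axes: the x-axis gridline crossings are at x ∈ {0, 1}; the visible y-axis segment lies entirely on the curve.
Finally, the integer polynomial consistent with all of this is the stated p.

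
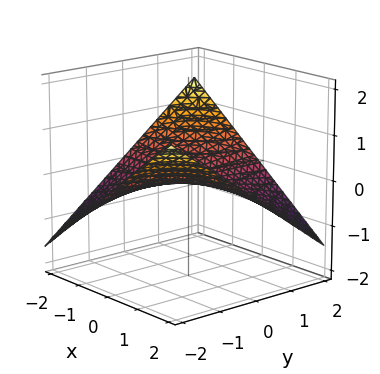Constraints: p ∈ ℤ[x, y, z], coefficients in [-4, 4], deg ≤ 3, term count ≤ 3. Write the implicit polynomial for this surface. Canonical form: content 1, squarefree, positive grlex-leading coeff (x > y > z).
x*y + 3*z

(a) The degree is 2 — a hyperbolic paraboloid; a quadric.
(b) From the axis intercepts and sections: the visible y-axis segment lies entirely on the surface; one z-axis crossing is at z = 0; the visible x-axis segment lies entirely on the surface.
(c) Solving for integer coefficients yields p as stated.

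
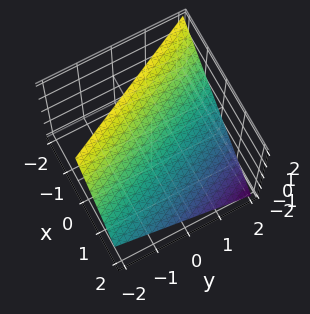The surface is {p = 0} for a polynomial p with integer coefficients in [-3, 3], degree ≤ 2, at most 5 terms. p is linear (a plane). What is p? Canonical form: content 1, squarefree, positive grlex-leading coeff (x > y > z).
2*x + y + 2*z - 2

1. deg p = 1. Every cross-section is a straight line — this is a plane.
2. From the axis intercepts and sections: it crosses the z-axis at the gridline z = 1; it crosses the x-axis at the gridline x = 1; it crosses the y-axis at the gridline y = 2.
3. These observations pin down the coefficients.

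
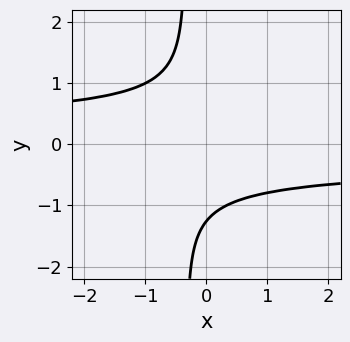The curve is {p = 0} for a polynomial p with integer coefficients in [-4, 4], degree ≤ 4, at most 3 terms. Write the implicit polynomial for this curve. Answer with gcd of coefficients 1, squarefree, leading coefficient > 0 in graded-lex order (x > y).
3*x*y^3 + y^3 + 2

deg p = 4. A generic line meets the curve in up to 4 points.
From the axis intercepts and sections: the curve avoids every integer x-axis point in the box.
Matching integer coefficients to the picture gives p.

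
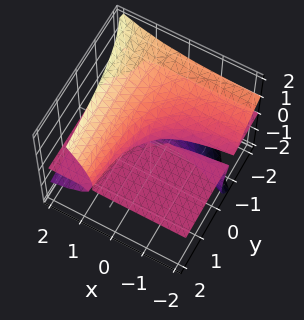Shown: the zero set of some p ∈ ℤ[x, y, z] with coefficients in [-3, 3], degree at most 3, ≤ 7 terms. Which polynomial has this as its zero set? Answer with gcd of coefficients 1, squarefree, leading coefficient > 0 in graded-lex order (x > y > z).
(a) deg p = 3. The shape is more complex than any degree-2 surface.
(b) Checking where it meets the axes: the visible x-axis segment lies entirely on the surface; every point of the y-axis in the box is on the surface; it crosses the z-axis at the gridline z = 0.
(c) Putting this together gives p.

2*x*y*z + 3*x*z^2 - 3*z^3 + 2*x*z - 2*y*z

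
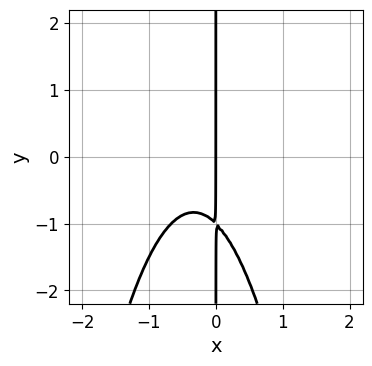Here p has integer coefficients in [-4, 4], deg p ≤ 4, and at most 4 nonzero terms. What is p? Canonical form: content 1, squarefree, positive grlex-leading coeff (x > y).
(a) Degree: no degree-2 curve has this shape, so deg p = 3.
(b) Checking where it meets the axes: one x-axis crossing is at x = 0; every point of the y-axis in the box is on the curve.
(c) These observations pin down the coefficients.

3*x^3 + 2*x^2 + 2*x*y + 2*x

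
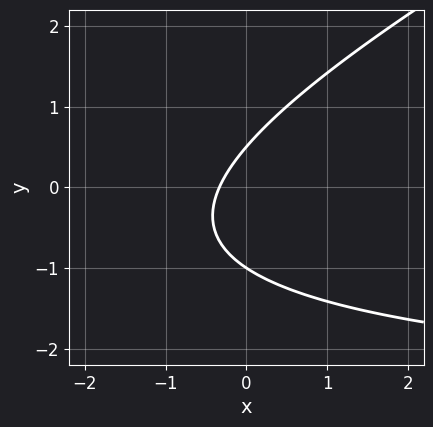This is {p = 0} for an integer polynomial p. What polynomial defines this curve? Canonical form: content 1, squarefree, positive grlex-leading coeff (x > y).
Degree: a generic line meets the curve in up to 2 points, so deg p = 2.
Reading off the gridlines: it meets the y-axis at y = -1 (among the integer gridlines).
These observations pin down the coefficients.

x*y - 2*y^2 + 3*x - y + 1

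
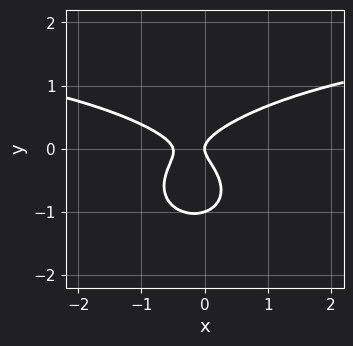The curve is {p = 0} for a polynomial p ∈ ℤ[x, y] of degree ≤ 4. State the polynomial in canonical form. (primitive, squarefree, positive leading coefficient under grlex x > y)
The degree is 3 — no degree-2 curve has this shape.
Reading off the gridlines: among the integer gridlines, it crosses the y-axis at y ∈ {-1, 0}; it crosses the x-axis at the gridline x = 0.
Together with the visible shape, these determine p as stated.

x^2*y + 3*y^3 - 2*x^2 + 3*y^2 - x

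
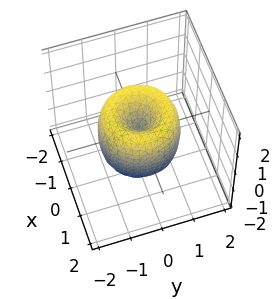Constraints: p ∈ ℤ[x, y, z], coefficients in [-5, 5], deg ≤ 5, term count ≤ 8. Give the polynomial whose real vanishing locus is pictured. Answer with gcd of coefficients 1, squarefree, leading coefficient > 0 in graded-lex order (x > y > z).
Degree: the shape is more complex than any degree-3 surface, so deg p = 4.
Symmetries: the surface is invariant under rotation about z: p = q(x² + y², z).
Against the integer gridlines: it crosses the z-axis at the gridline z = 0; one x-axis crossing is at x = 0.
Matching integer coefficients to the picture gives p.

2*x^4 + 4*x^2*y^2 + 2*y^4 - 3*x^2 - 3*y^2 + z^2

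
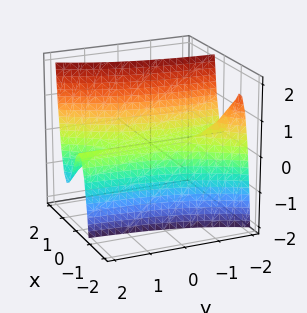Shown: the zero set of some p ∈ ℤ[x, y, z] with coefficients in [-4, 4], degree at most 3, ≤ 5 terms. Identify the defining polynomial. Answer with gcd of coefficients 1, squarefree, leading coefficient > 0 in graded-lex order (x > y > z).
3*x^3 - 2*x^2*y - z

(a) The degree is 3 — a generic line meets the surface in up to 3 points.
(b) From the visible intercepts: every point of the y-axis in the box is on the surface; it crosses the x-axis at the gridline x = 0; it crosses the z-axis at the gridline z = 0.
(c) Solving for integer coefficients yields p as stated.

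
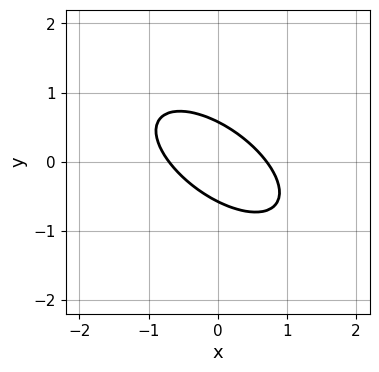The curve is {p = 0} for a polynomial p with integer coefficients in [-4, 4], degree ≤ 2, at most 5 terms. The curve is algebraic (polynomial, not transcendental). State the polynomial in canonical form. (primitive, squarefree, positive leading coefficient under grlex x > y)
2*x^2 + 3*x*y + 3*y^2 - 1

Degree: no degree-1 curve has this shape, so deg p = 2.
The integer polynomial consistent with all of this is the stated p.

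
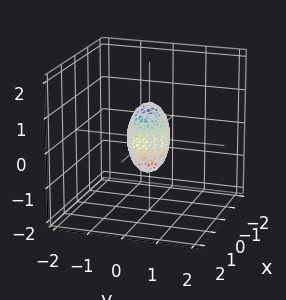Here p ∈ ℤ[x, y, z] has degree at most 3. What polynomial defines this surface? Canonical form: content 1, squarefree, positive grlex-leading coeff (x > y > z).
2*x^2 + 3*y^2 + z^2 - 1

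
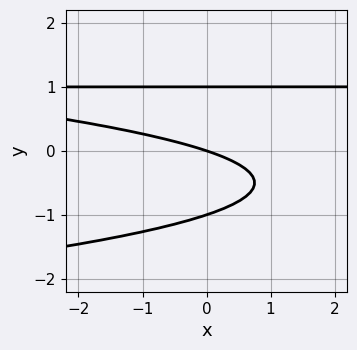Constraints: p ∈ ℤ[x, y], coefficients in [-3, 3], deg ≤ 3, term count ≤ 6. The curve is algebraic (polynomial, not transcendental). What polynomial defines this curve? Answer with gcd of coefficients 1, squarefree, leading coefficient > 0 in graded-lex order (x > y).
deg p = 3.
From the visible intercepts: the y-axis gridline crossings are at y ∈ {-1, 0, 1}; one x-axis crossing is at x = 0.
Assembling these constraints gives the stated polynomial.

3*y^3 + x*y - x - 3*y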